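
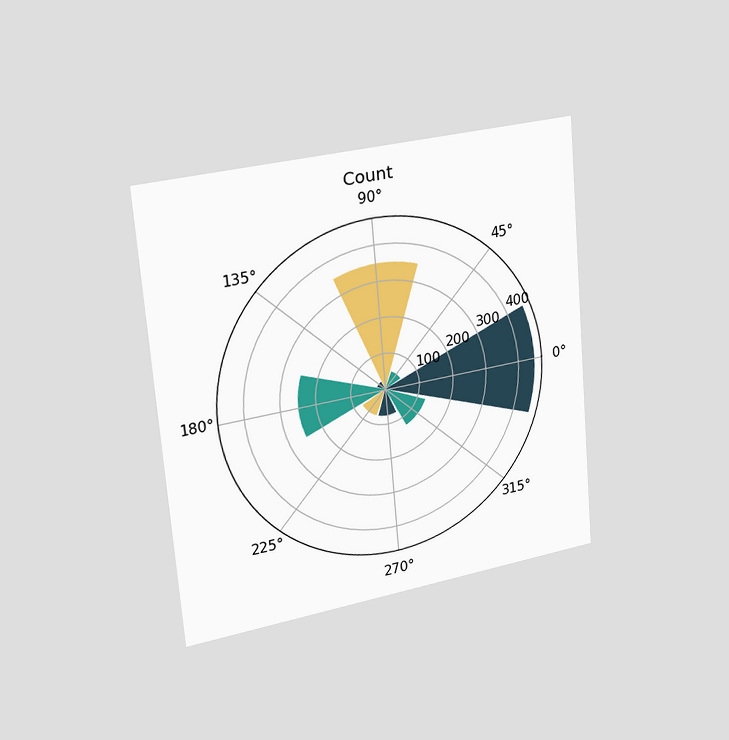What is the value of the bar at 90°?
The chart is tilted about 5° counter-clockwise and viewed slightly from the left. The bar at 90° reaches 350 on the radial axis.

350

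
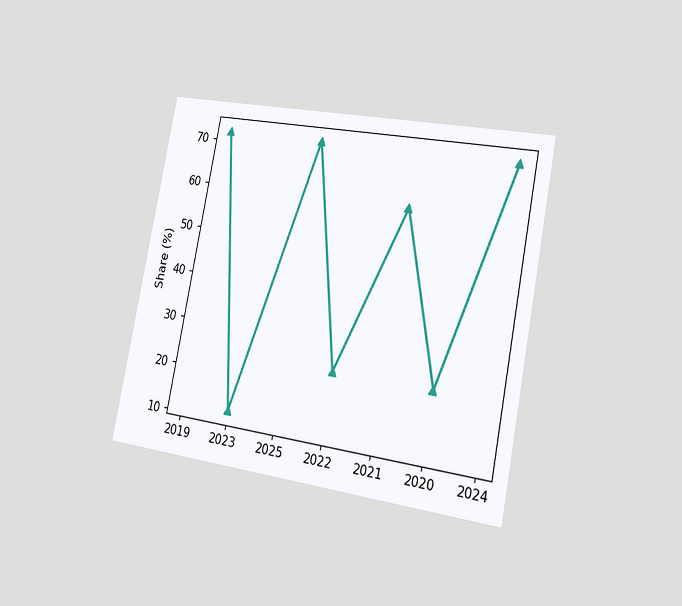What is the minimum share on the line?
The chart is tilted about 11° clockwise and viewed slightly from the right. The lowest point is at 2023, and reading across to the y-axis gives 12%.

12%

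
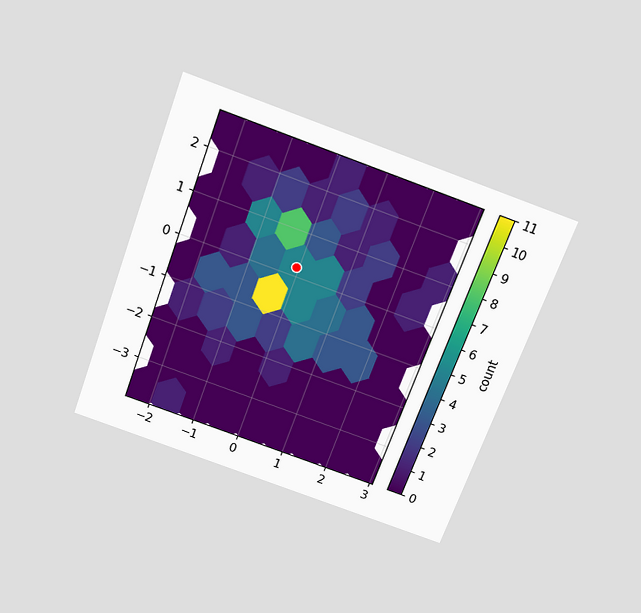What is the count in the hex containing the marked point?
5

The chart is tilted about 20° clockwise and viewed slightly from above. The marked hex reads 5 on the colorbar.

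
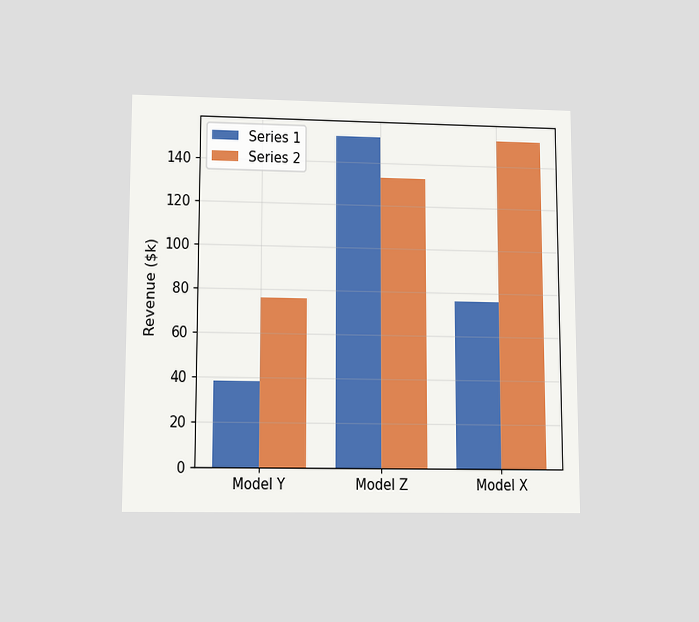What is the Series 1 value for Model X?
$76k

The chart is viewed slightly from below. The Series 1 bar at Model X reaches $76k on the y-axis.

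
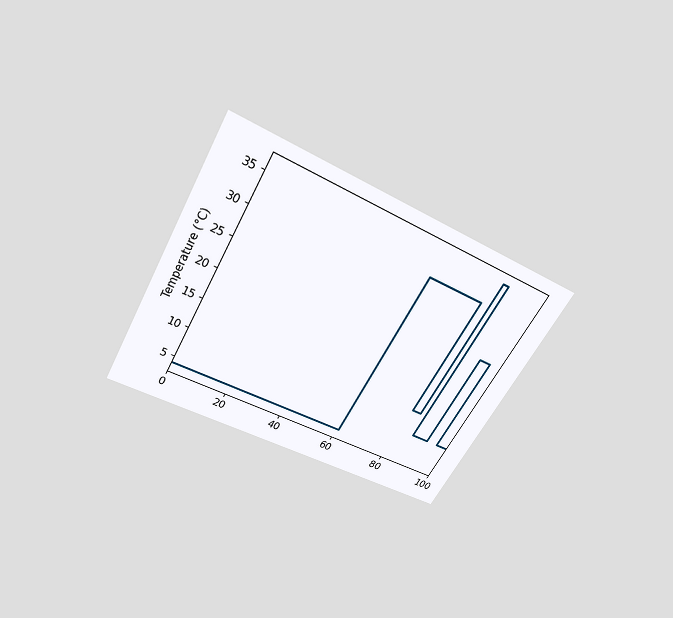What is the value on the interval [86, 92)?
The chart is tilted about 29° clockwise and viewed slightly from above. On [86, 92) the step sits at 8°C.

8°C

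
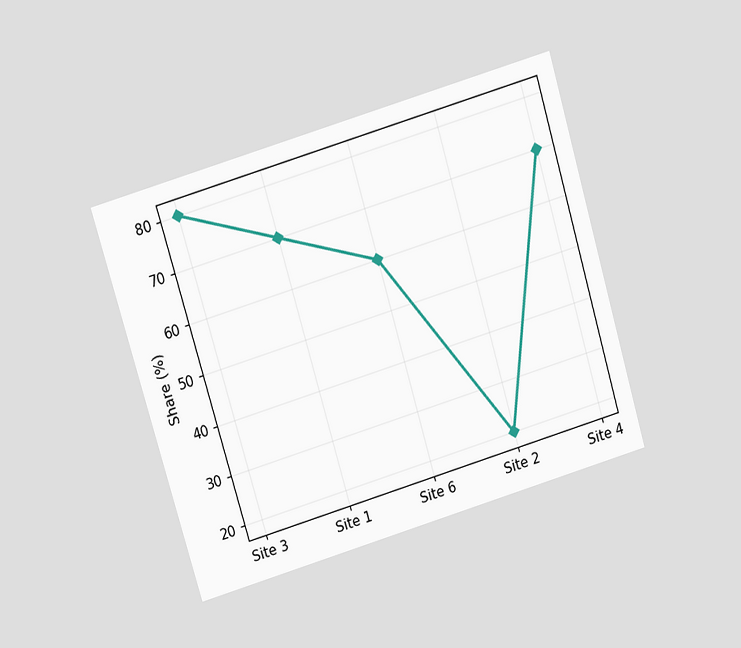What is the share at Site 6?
The chart is tilted about 17° counter-clockwise and viewed slightly from above. At Site 6, the line is at 60%.

60%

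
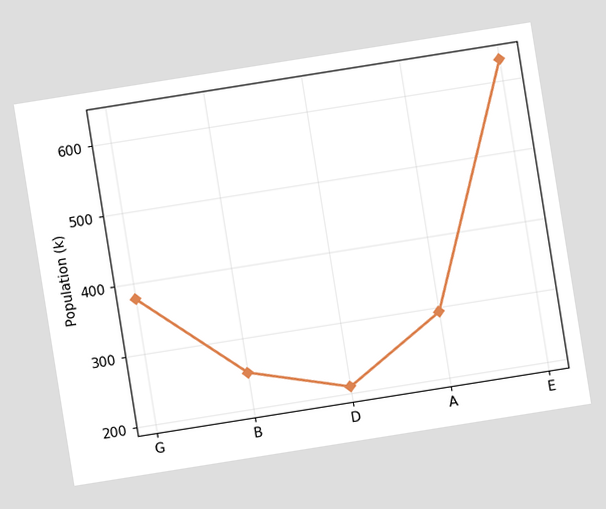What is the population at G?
The chart is tilted about 9° counter-clockwise. At G, the line is at 378k.

378k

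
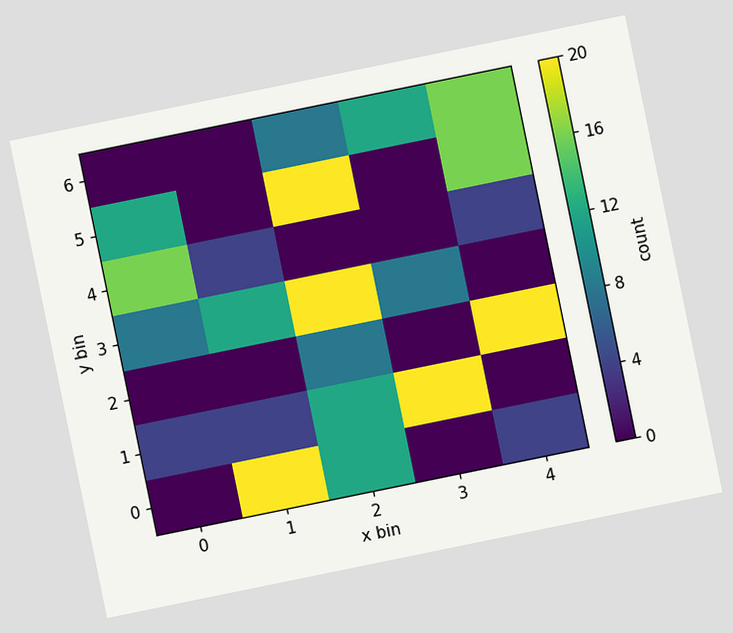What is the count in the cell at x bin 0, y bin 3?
8

The chart is tilted about 12° counter-clockwise. Matching the cell (0, 3) against the colorbar gives 8.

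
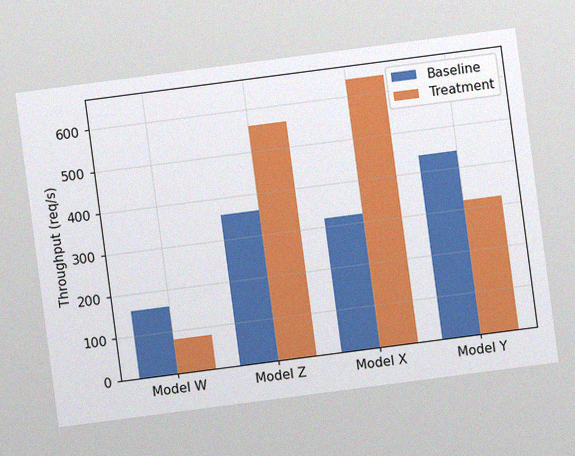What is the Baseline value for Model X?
320req/s

The chart is tilted about 7° counter-clockwise, with some photo noise. The Baseline bar at Model X reaches 320req/s on the y-axis.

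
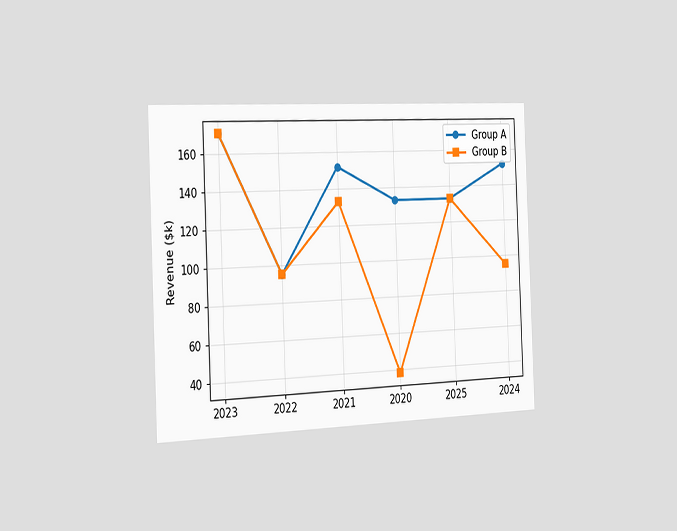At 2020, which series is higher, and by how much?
Group A, by $95k

The chart is tilted about 2° counter-clockwise and viewed slightly from the left. At 2020, Group A sits above the other line by $95k.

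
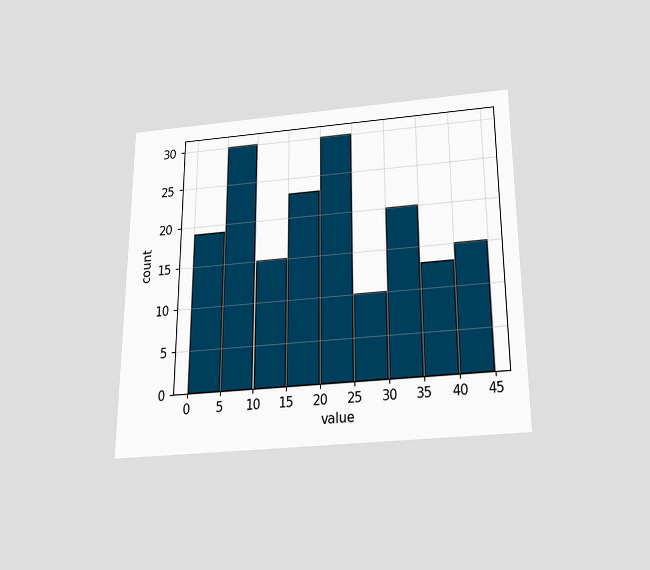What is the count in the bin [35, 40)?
13

The chart is viewed slightly from below. The [35, 40) bin has height 13.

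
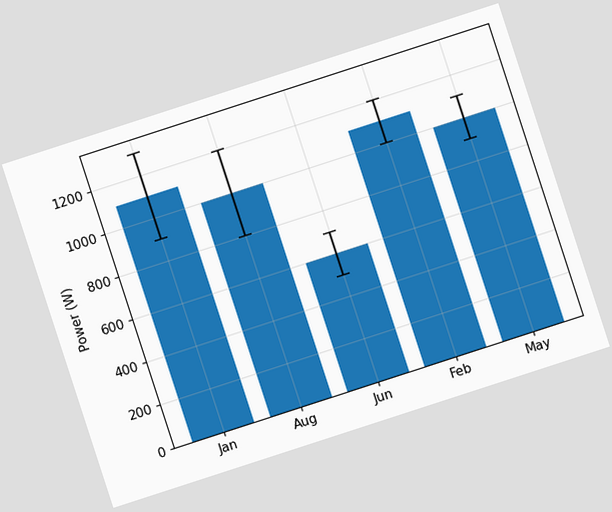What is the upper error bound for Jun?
700W

The chart is tilted about 18° counter-clockwise. The Jun bar's upper whisker reaches 700W.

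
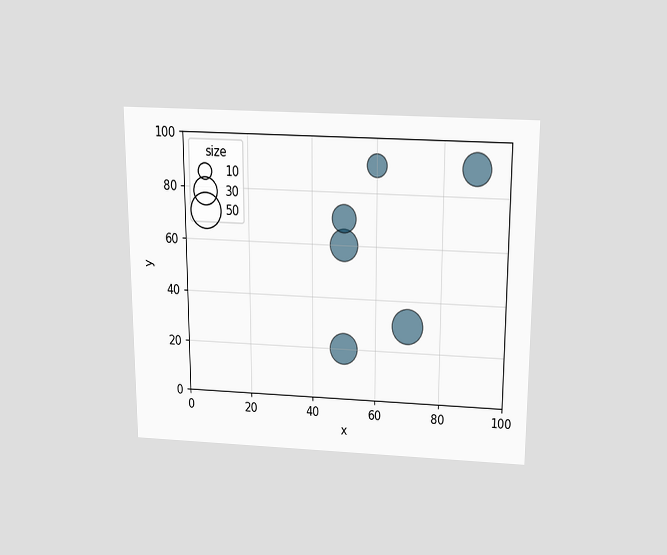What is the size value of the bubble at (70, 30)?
50

The chart is viewed slightly from above. Matching the bubble at (70, 30) against the size legend gives 50.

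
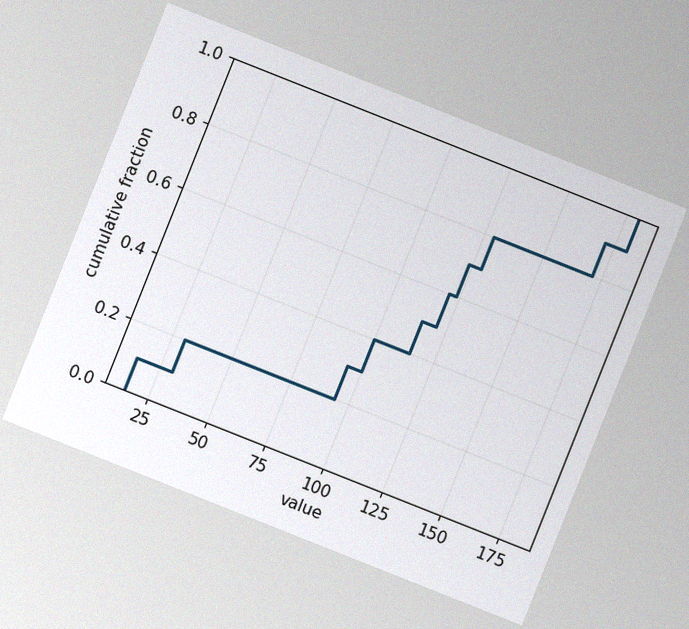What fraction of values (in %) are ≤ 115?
50%

The chart is tilted about 22° clockwise, with some photo noise. At x=115 the ECDF step is at 50%.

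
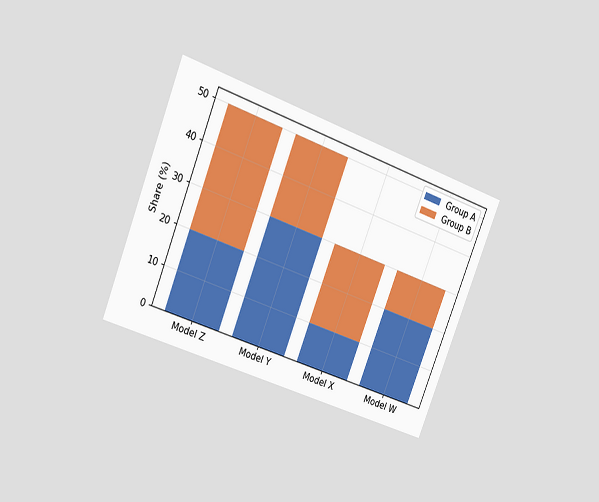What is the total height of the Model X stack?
30%

The chart is tilted about 22° clockwise and viewed at a slight angle. The Model X stack's top reaches 30% on the y-axis.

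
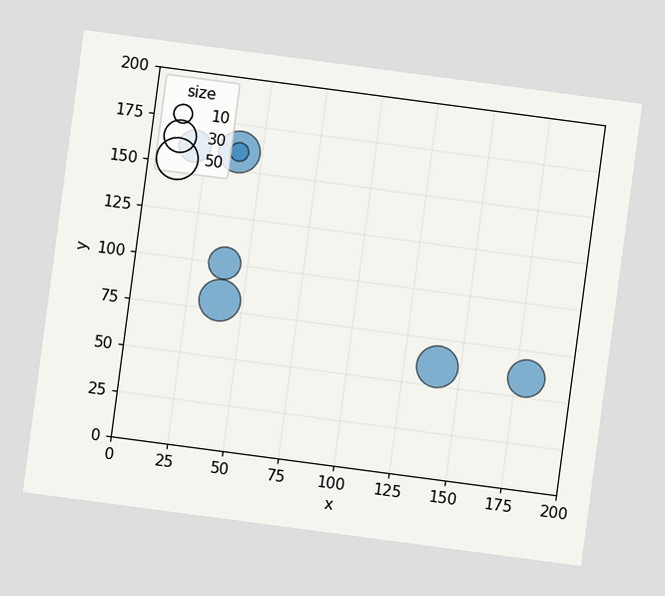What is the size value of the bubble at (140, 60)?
50

The chart is tilted about 8° clockwise. Matching the bubble at (140, 60) against the size legend gives 50.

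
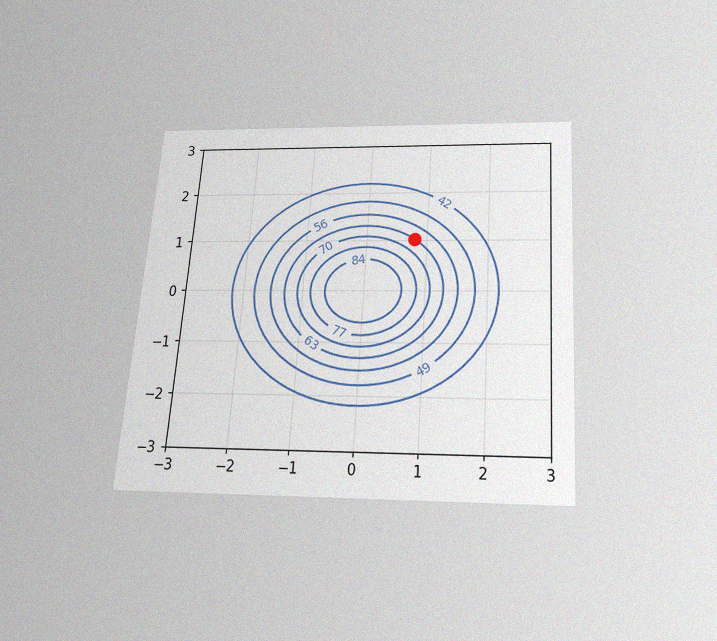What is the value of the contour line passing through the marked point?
63

The chart is tilted about 4° clockwise and viewed slightly from below, with some photo noise. The marked point sits on the contour labelled 63.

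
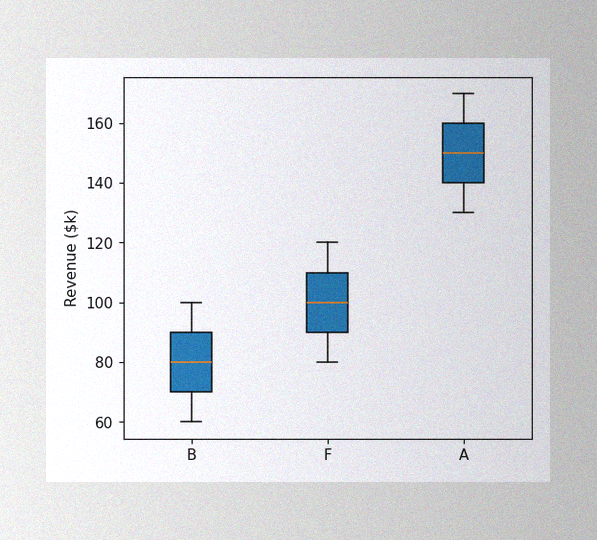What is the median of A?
$150k

The image has some photo noise and uneven lighting. The median line in the A box sits at $150k.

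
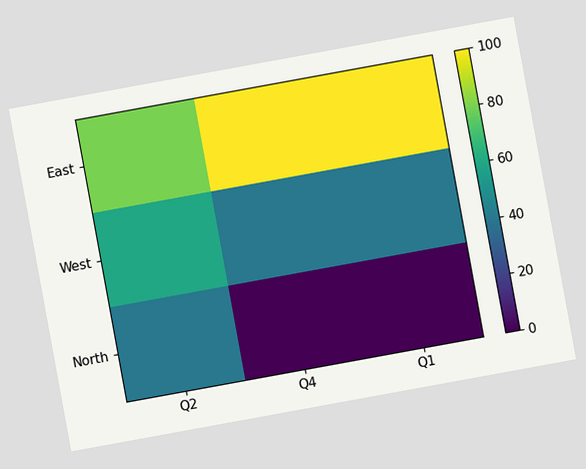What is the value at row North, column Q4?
0

The chart is tilted about 10° counter-clockwise. Matching cell (North, Q4) against the colorbar gives 0.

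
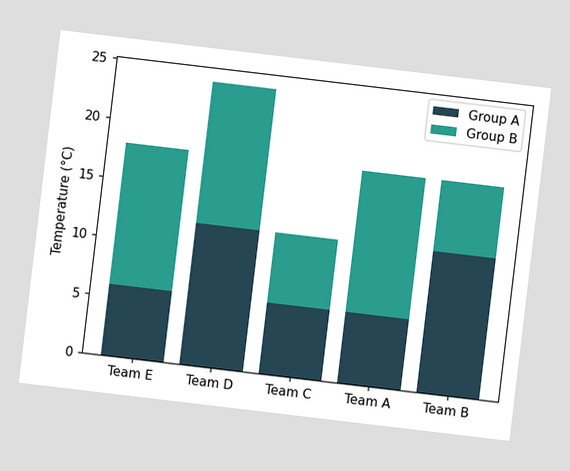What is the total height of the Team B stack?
18°C

The chart is tilted about 7° clockwise. The Team B stack's top reaches 18°C on the y-axis.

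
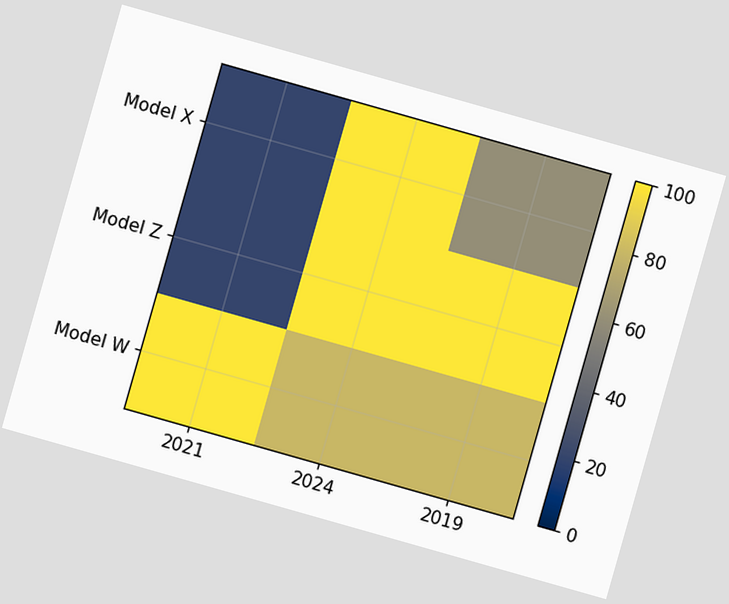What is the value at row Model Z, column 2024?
100

The chart is tilted about 16° clockwise. Matching cell (Model Z, 2024) against the colorbar gives 100.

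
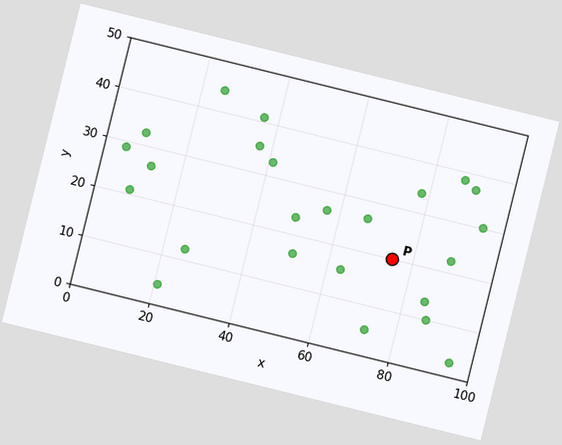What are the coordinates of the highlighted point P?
The chart is tilted about 14° clockwise. Following the gridlines from P to each axis, P sits at (75, 20).

(75, 20)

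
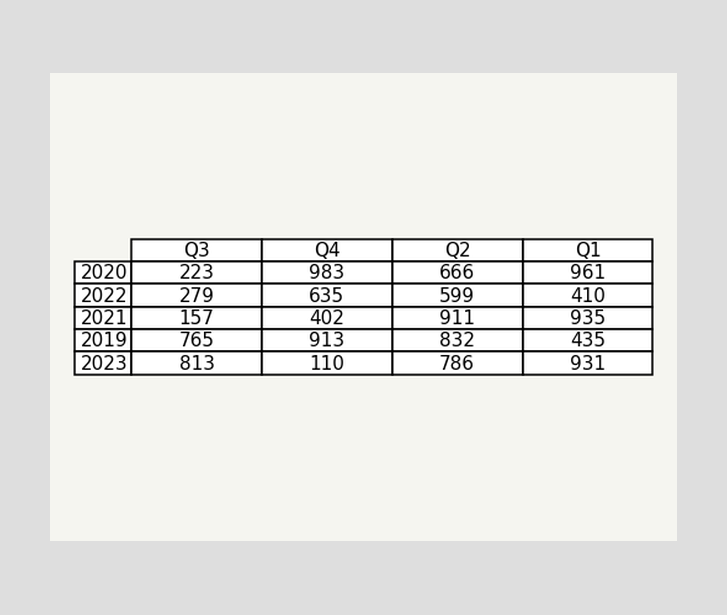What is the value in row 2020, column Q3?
The (2020, Q3) cell reads 223.

223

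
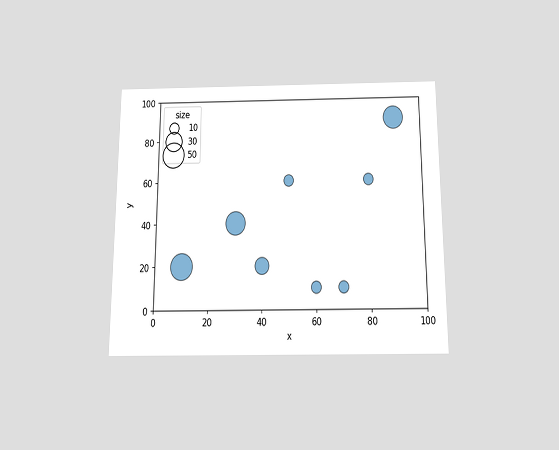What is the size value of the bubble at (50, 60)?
The chart is viewed slightly from below. Matching the bubble at (50, 60) against the size legend gives 10.

10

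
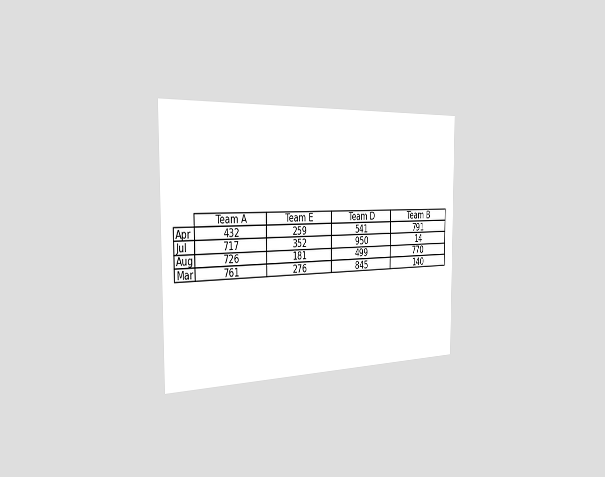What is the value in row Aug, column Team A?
The chart is viewed slightly from the left. The (Aug, Team A) cell reads 726.

726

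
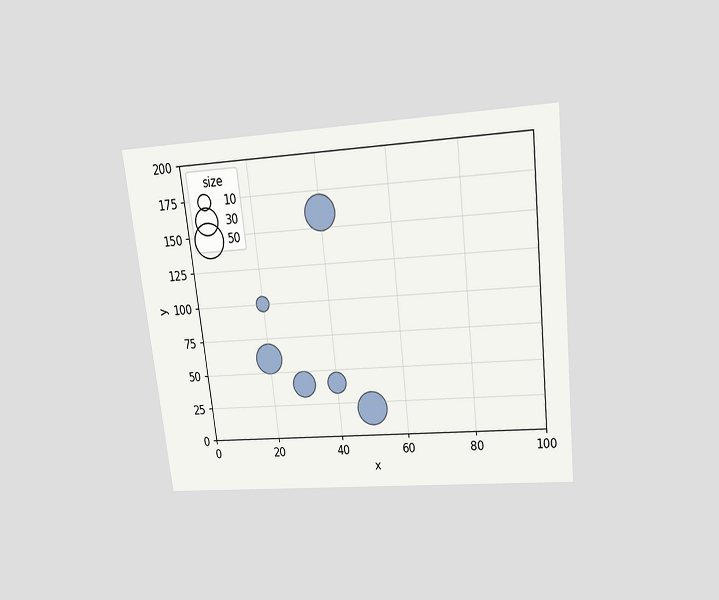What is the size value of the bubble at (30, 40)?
30

The chart is tilted about 7° counter-clockwise and viewed slightly from above. Matching the bubble at (30, 40) against the size legend gives 30.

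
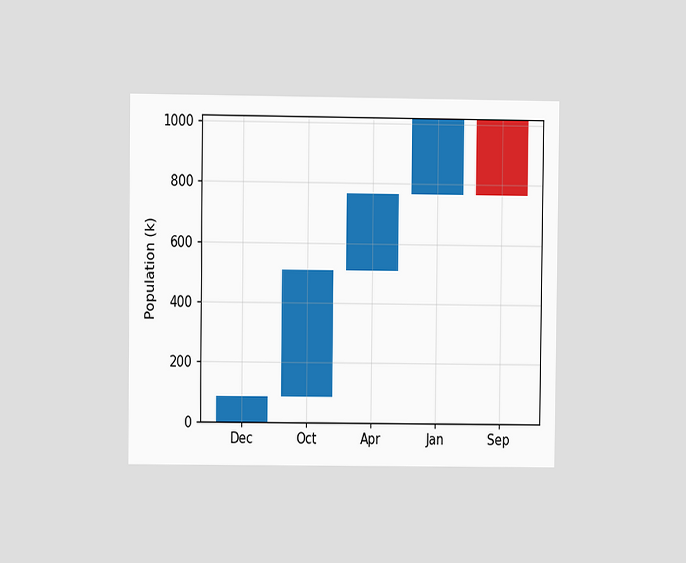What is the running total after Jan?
1020k

The chart is viewed at a slight angle. After Jan the running total reaches 1020k.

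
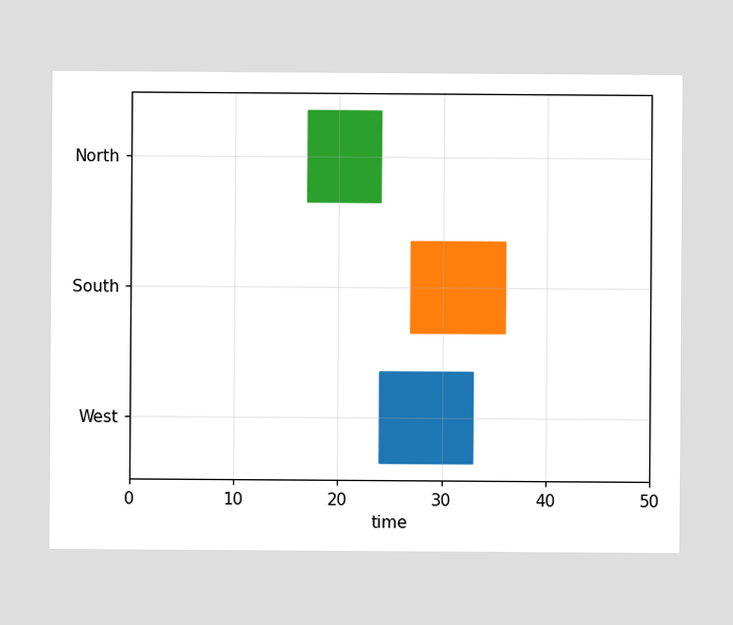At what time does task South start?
27

The South bar begins at t=27.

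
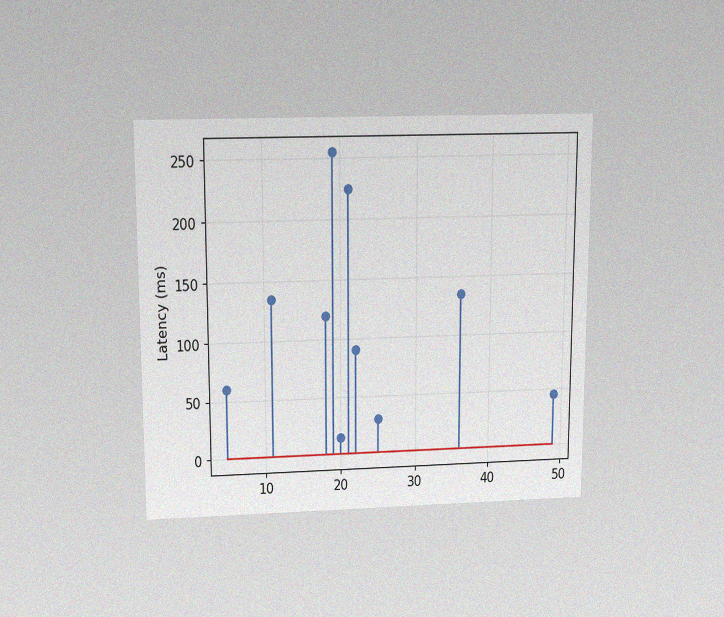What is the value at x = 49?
45ms

The chart is viewed slightly from above, with some photo noise. The stem at x=49 reaches 45ms.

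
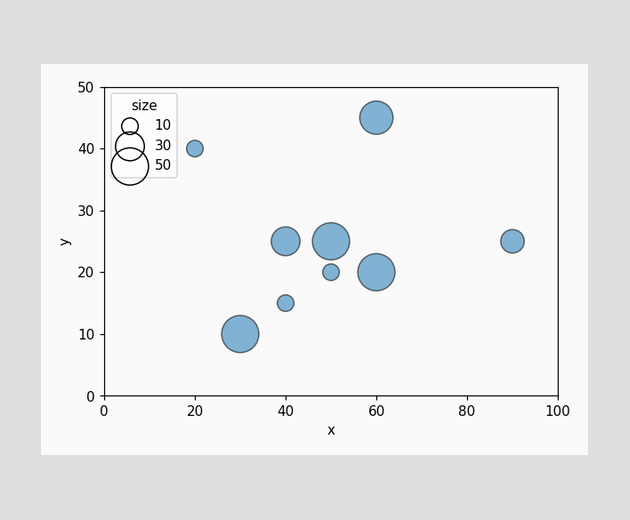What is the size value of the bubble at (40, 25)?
Matching the bubble at (40, 25) against the size legend gives 30.

30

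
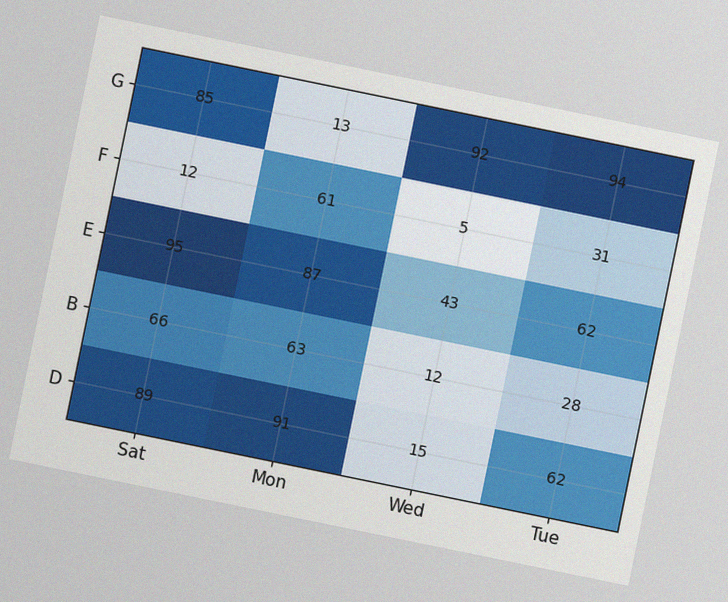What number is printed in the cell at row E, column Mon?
The chart is tilted about 12° clockwise, with some photo noise. The (E, Mon) cell reads 87.

87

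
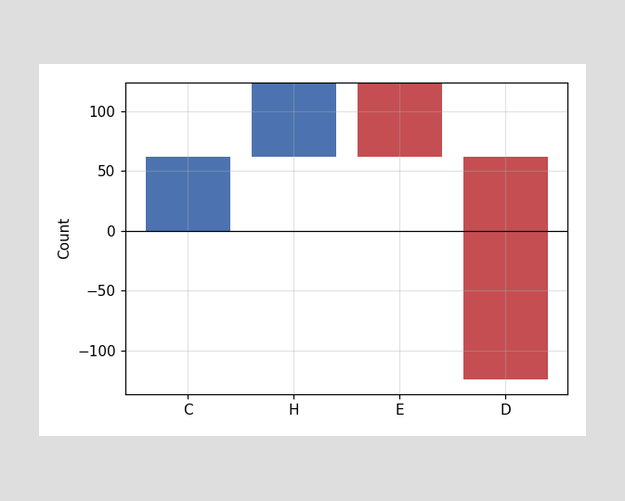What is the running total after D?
-124

After D the running total reaches -124.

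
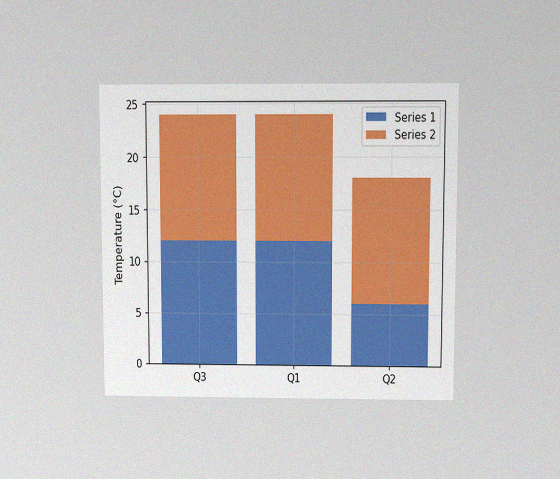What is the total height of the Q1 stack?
24°C

The chart is viewed at a slight angle, with some photo noise. The Q1 stack's top reaches 24°C on the y-axis.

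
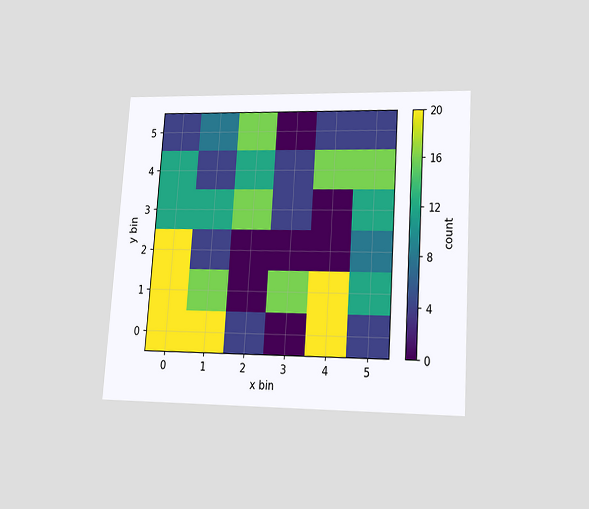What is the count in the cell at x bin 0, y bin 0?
The chart is tilted about 4° clockwise and viewed slightly from below. Matching the cell (0, 0) against the colorbar gives 20.

20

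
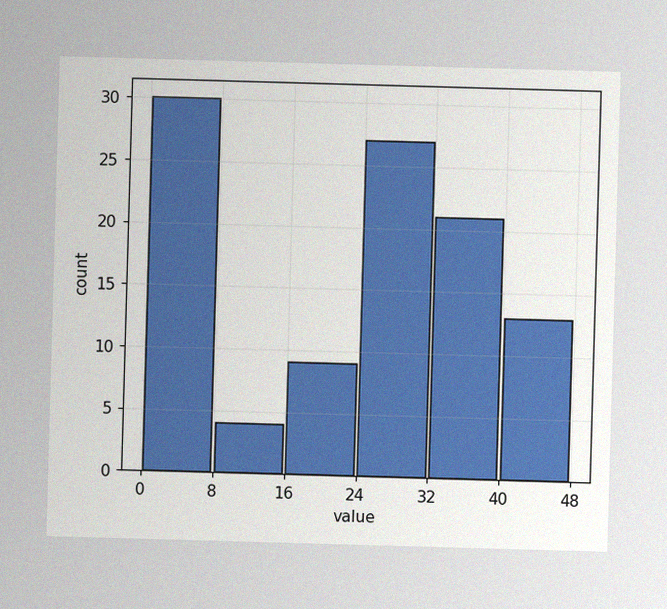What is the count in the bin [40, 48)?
The image has some photo noise and uneven lighting. The [40, 48) bin has height 13.

13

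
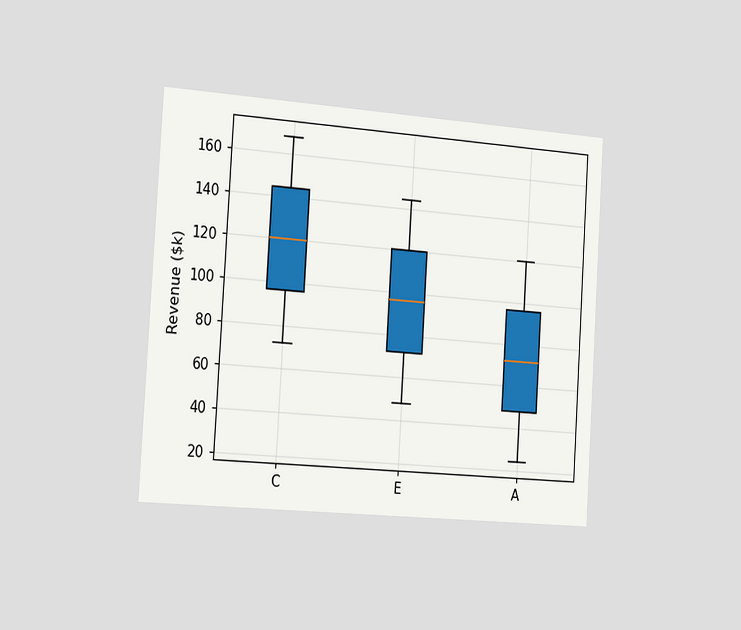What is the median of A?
$72k

The chart is tilted about 4° clockwise and viewed slightly from the left. The median line in the A box sits at $72k.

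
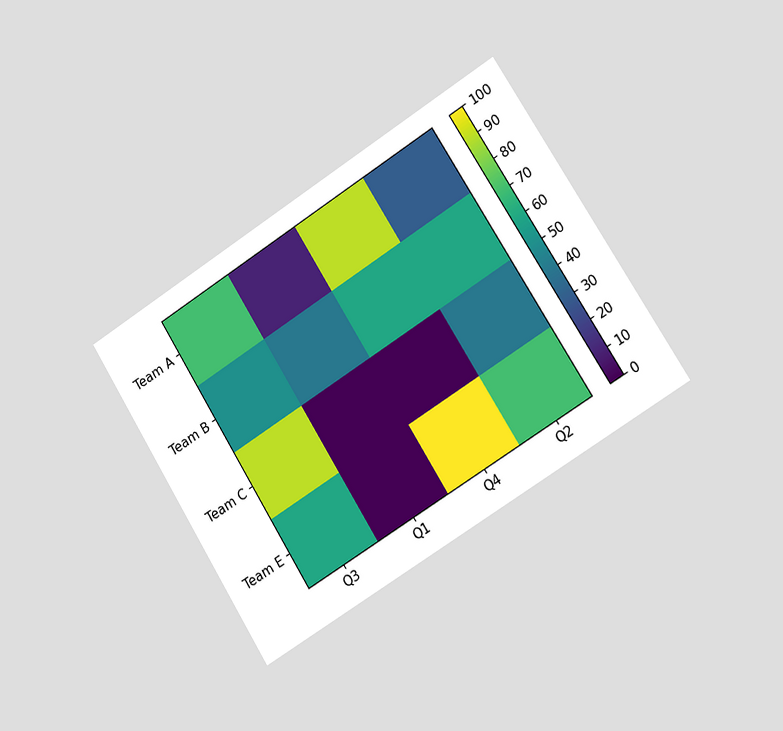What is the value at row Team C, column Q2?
The chart is tilted about 32° counter-clockwise and viewed slightly from the right. Matching cell (Team C, Q2) against the colorbar gives 40.

40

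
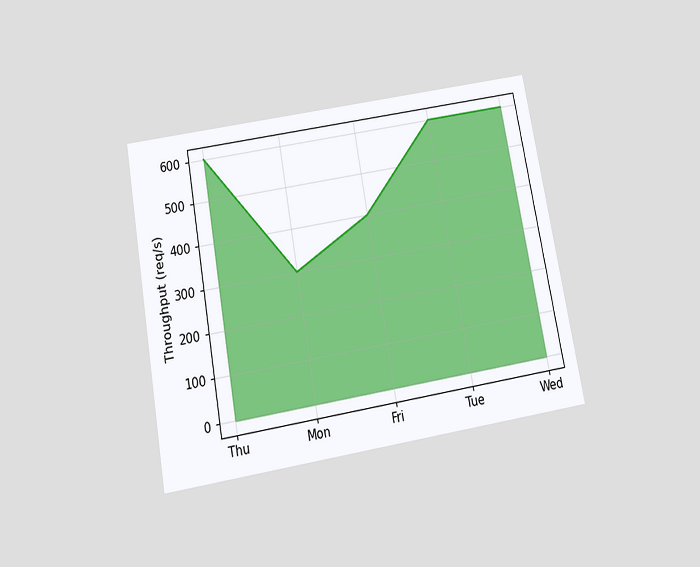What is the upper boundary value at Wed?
600req/s

The chart is tilted about 10° counter-clockwise and viewed slightly from below. At Wed the upper boundary is at 600req/s.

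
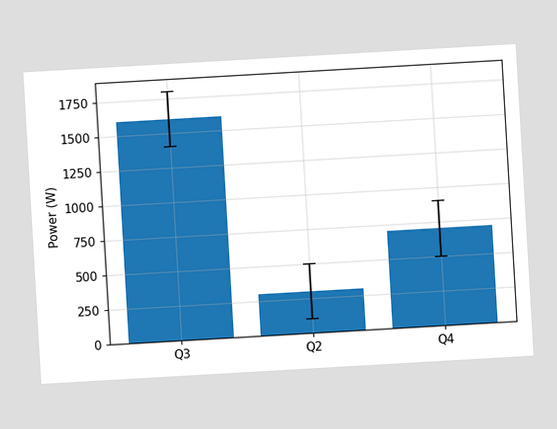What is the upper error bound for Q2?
The chart is tilted about 3° counter-clockwise. The Q2 bar's upper whisker reaches 500W.

500W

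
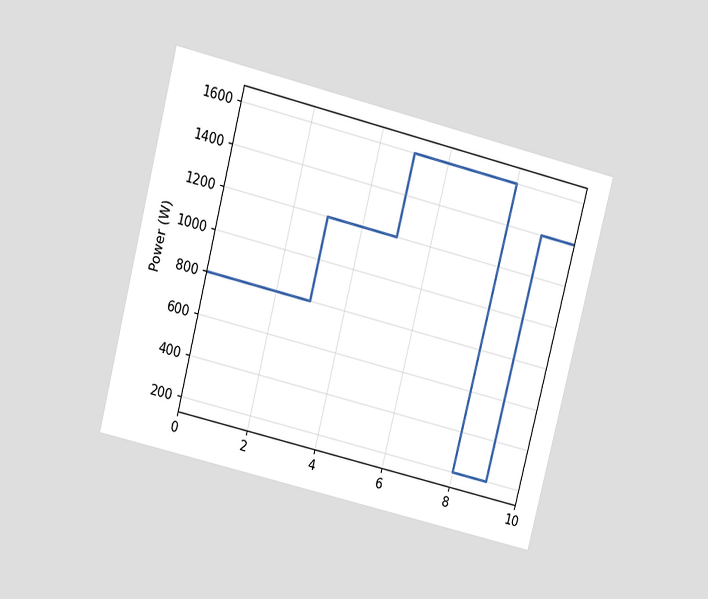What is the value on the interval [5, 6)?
The chart is tilted about 14° clockwise and viewed slightly from above. On [5, 6) the step sits at 1600W.

1600W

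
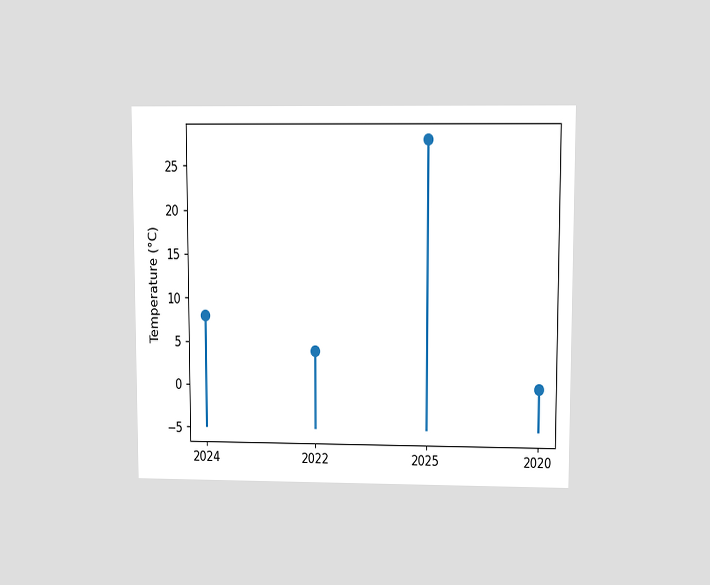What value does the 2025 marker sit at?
28°C

The chart is viewed at a slight angle. The 2025 marker sits at 28°C.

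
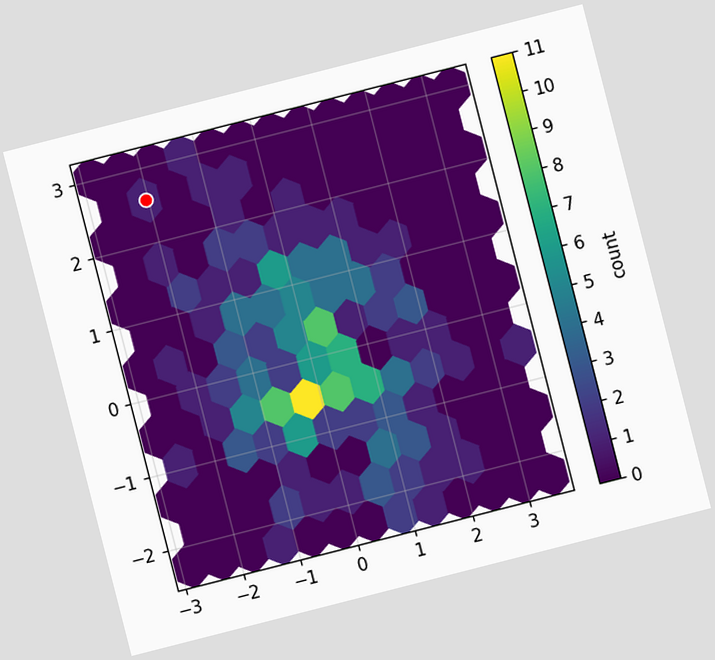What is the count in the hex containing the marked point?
The chart is tilted about 14° counter-clockwise. The marked hex reads 1 on the colorbar.

1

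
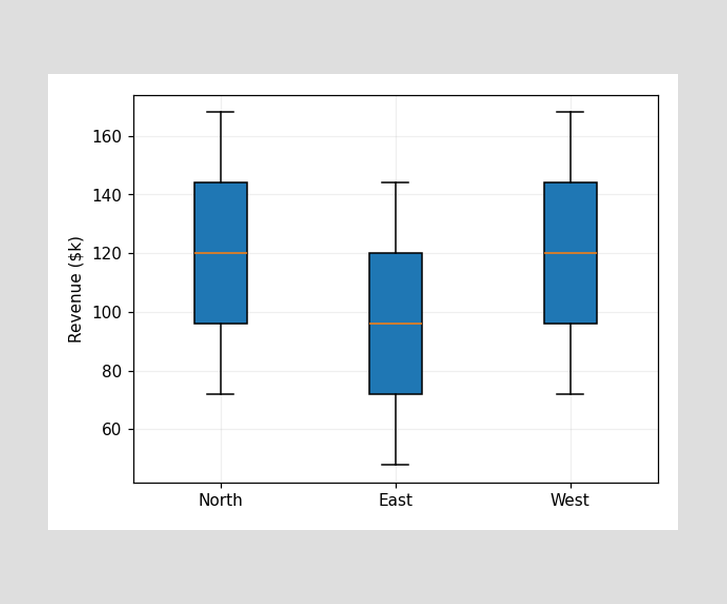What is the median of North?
The median line in the North box sits at $120k.

$120k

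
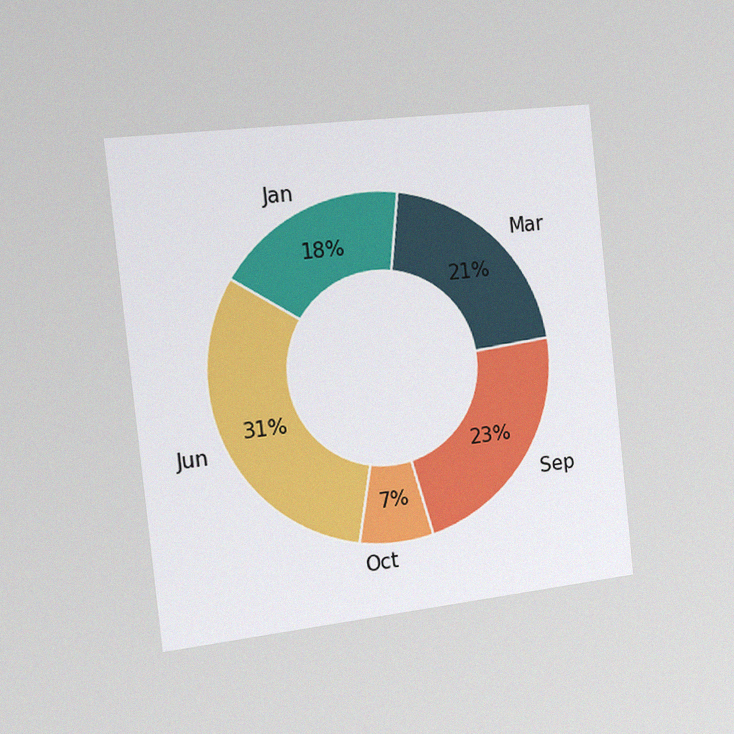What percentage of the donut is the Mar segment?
21%

The chart is tilted about 6° counter-clockwise and viewed slightly from the left, with some photo noise. The Mar segment takes up 21% of the ring.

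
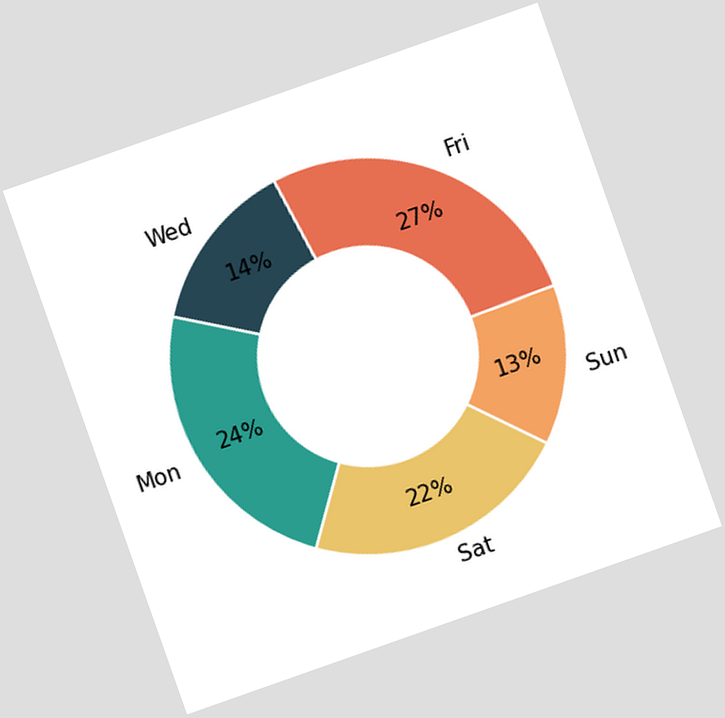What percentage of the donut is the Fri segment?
The chart is tilted about 19° counter-clockwise. The Fri segment takes up 27% of the ring.

27%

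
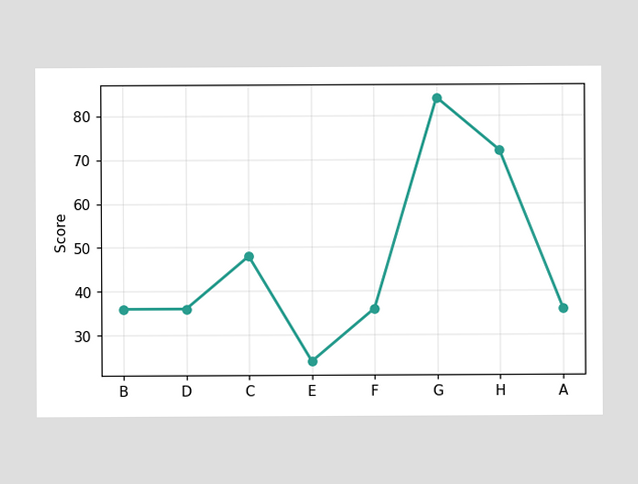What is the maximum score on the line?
The highest point is at G, and reading across to the y-axis gives 84.

84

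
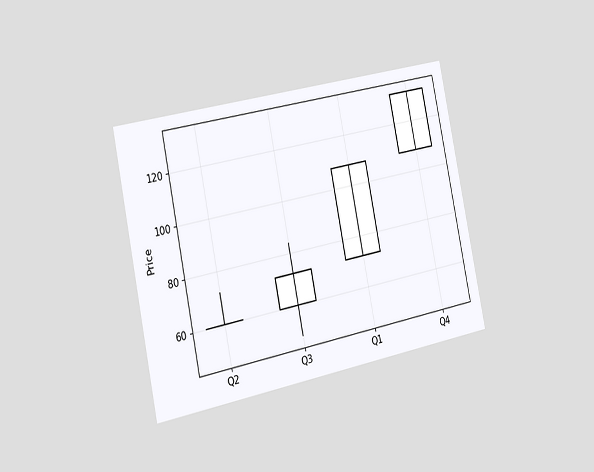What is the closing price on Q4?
132

The chart is tilted about 12° counter-clockwise and viewed slightly from the left. The Q4 candle closes at 132.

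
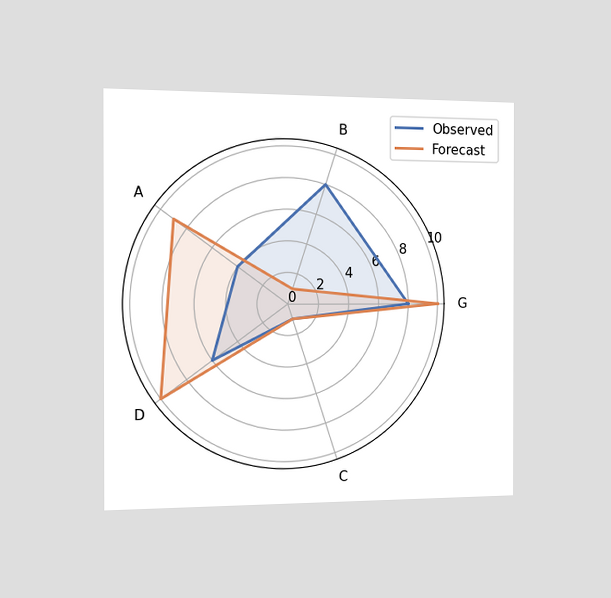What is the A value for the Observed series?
The chart is viewed slightly from the left. On the A axis, Observed reaches 4.

4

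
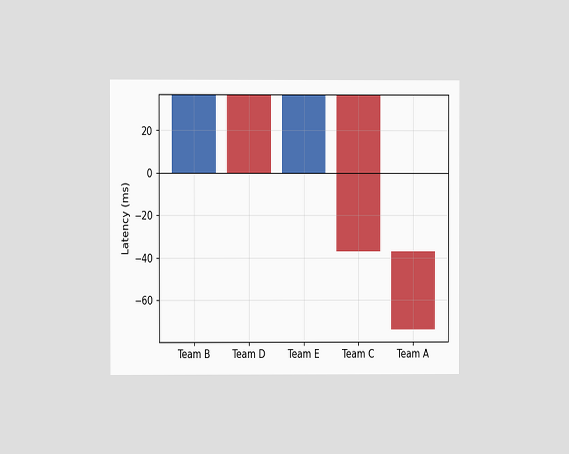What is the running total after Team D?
0ms

The chart is viewed at a slight angle. After Team D the running total reaches 0ms.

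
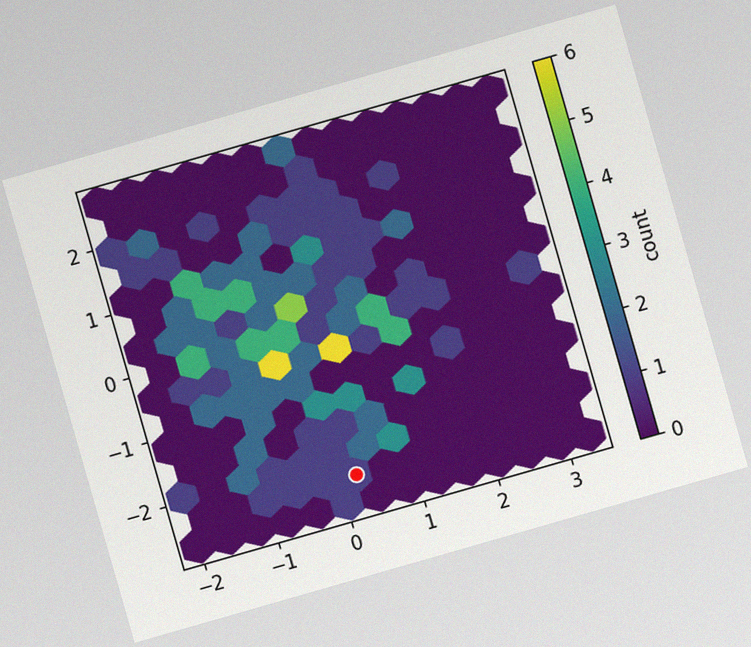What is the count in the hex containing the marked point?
1

The chart is tilted about 16° counter-clockwise, with some photo noise. The marked hex reads 1 on the colorbar.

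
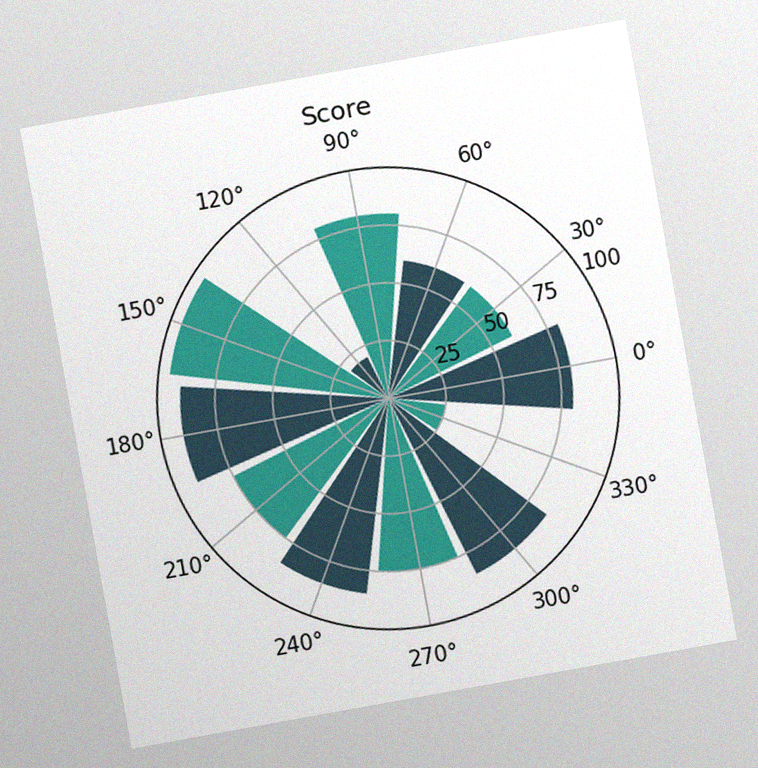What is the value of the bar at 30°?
60

The chart is tilted about 10° counter-clockwise, with some photo noise. The bar at 30° reaches 60 on the radial axis.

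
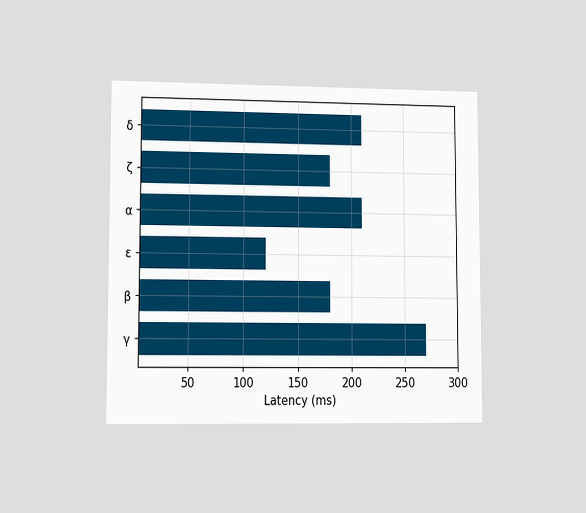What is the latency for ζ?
The chart is viewed at a slight angle. Reading along the chart's x-axis, the ζ bar reaches 180ms.

180ms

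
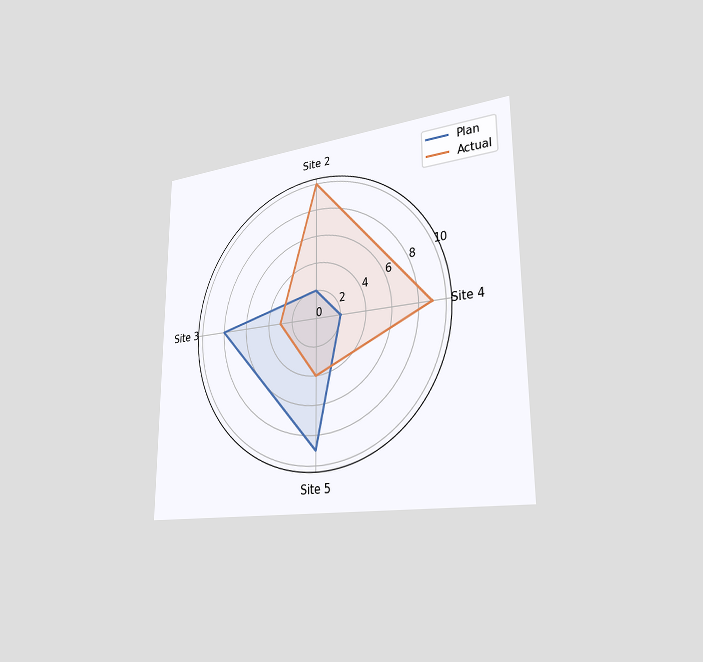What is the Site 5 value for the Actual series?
4

The chart is viewed slightly from the right. On the Site 5 axis, Actual reaches 4.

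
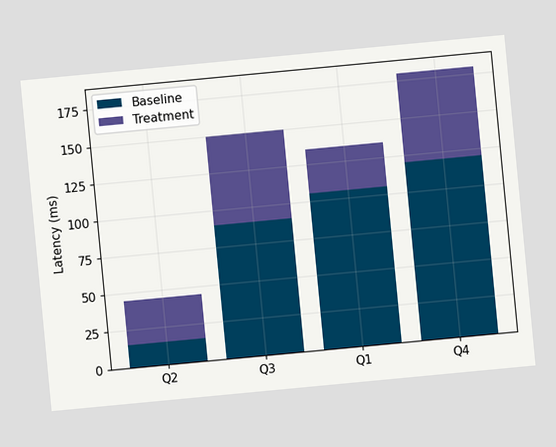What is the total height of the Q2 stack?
45ms

The chart is tilted about 5° counter-clockwise. The Q2 stack's top reaches 45ms on the y-axis.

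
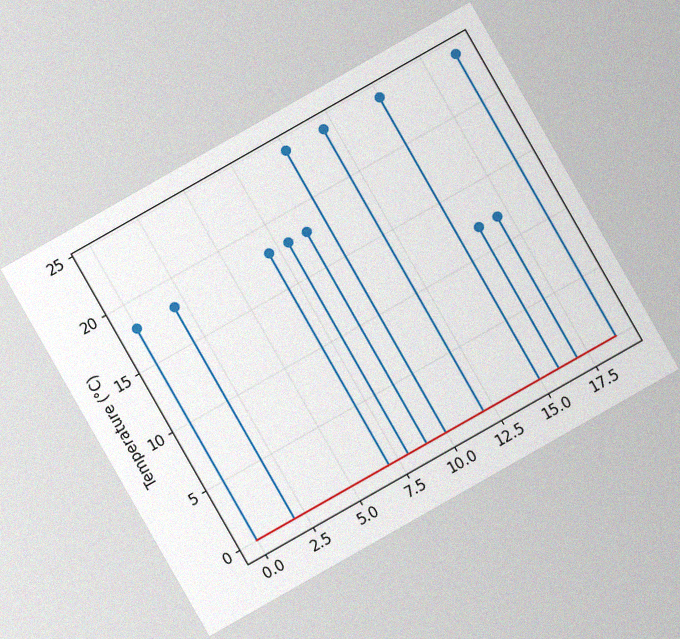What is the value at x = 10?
The chart is tilted about 30° counter-clockwise, with some photo noise. The stem at x=10 reaches 24°C.

24°C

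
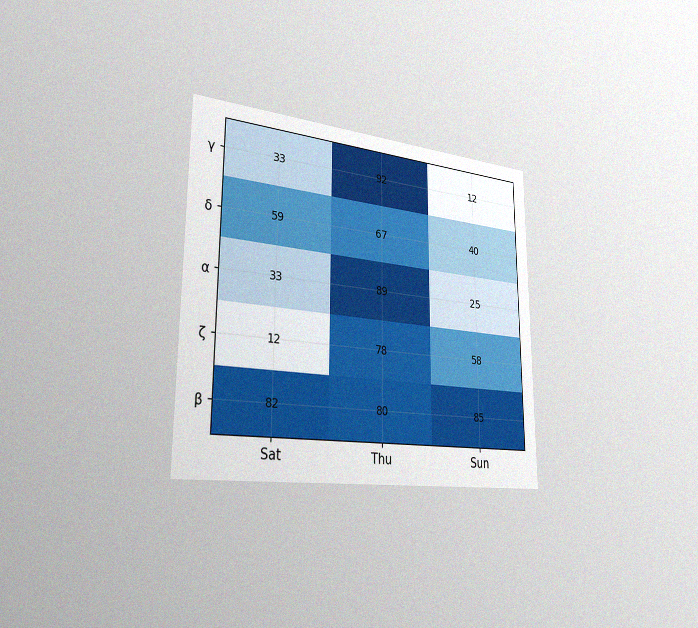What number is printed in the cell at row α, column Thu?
The chart is viewed slightly from the left, with some photo noise. The (α, Thu) cell reads 89.

89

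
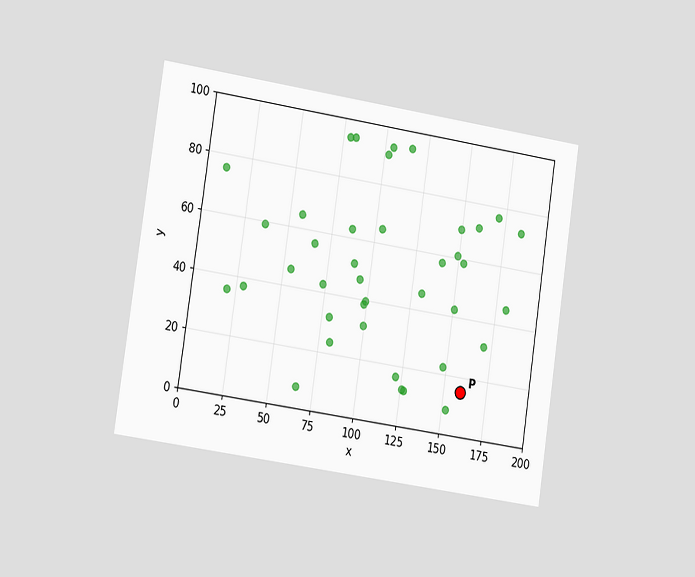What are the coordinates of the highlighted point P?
The chart is tilted about 8° clockwise and viewed slightly from the left. Following the gridlines from P to each axis, P sits at (160, 15).

(160, 15)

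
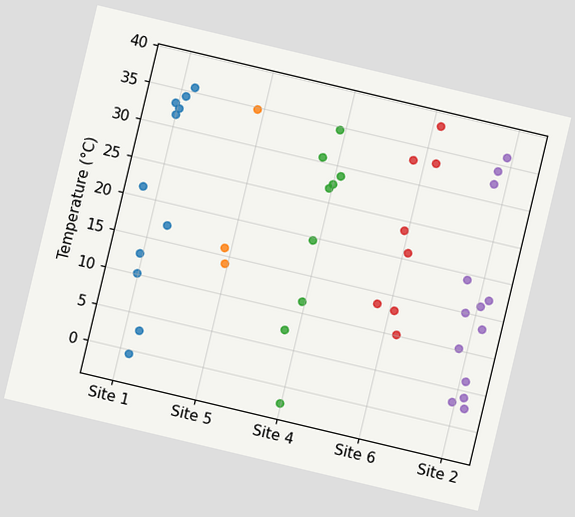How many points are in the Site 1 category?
The chart is tilted about 13° clockwise. Counting the markers in the Site 1 column gives 11.

11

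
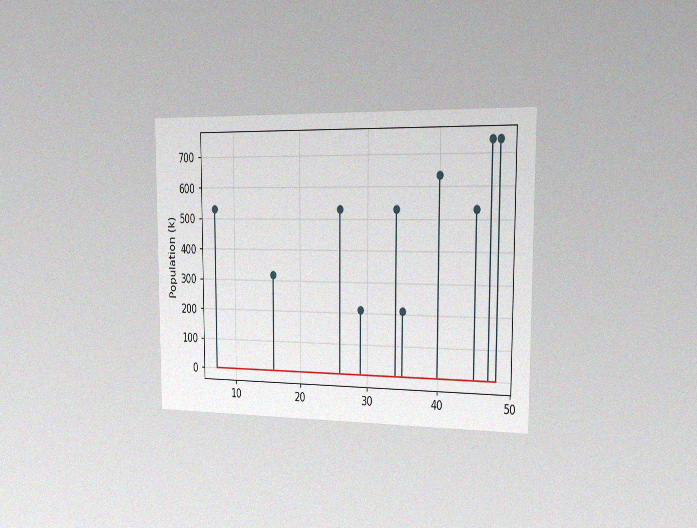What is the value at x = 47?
The chart is viewed slightly from the right, with some photo noise. The stem at x=47 reaches 742k.

742k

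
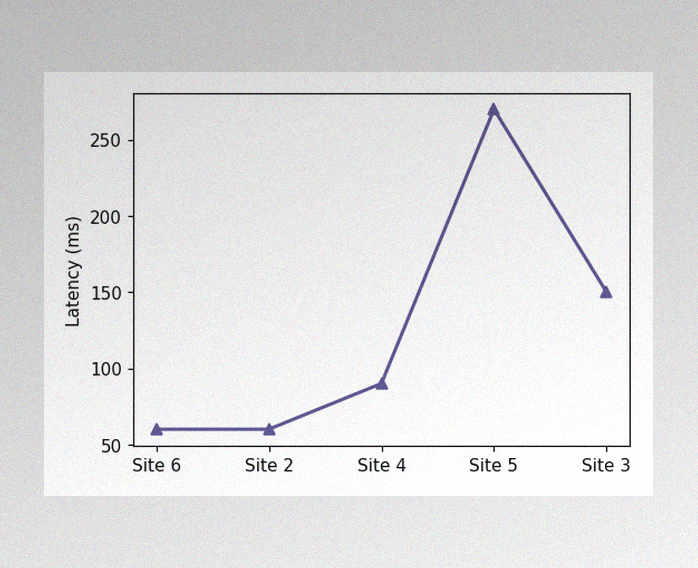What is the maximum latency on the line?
270ms

The image has some photo noise and uneven lighting. The highest point is at Site 5, and reading across to the y-axis gives 270ms.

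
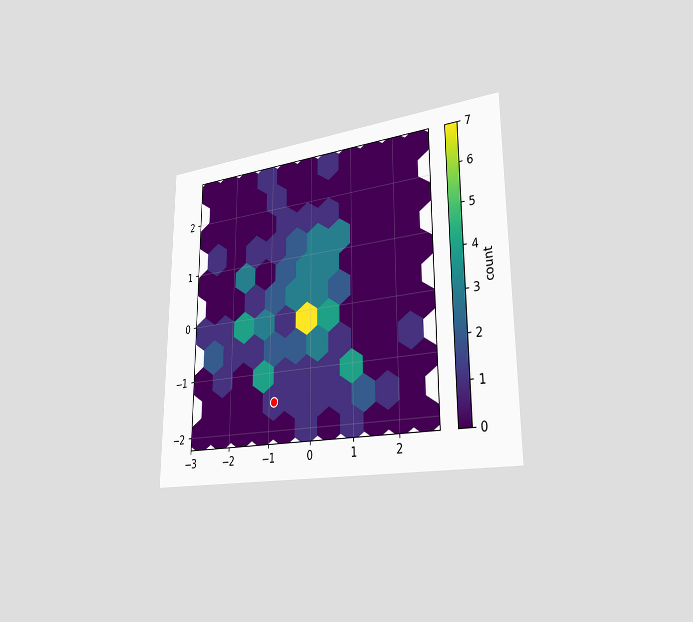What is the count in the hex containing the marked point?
The chart is viewed slightly from the right. The marked hex reads 1 on the colorbar.

1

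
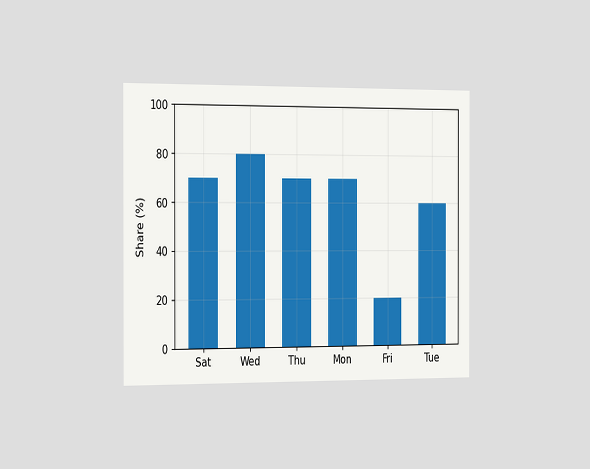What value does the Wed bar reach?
80%

The chart is viewed slightly from the left. Reading along the chart's y-axis, the Wed bar reaches 80%.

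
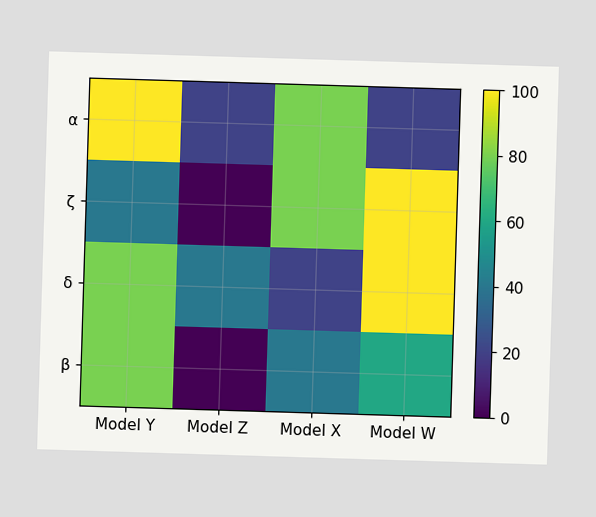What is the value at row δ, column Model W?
100

Matching cell (δ, Model W) against the colorbar gives 100.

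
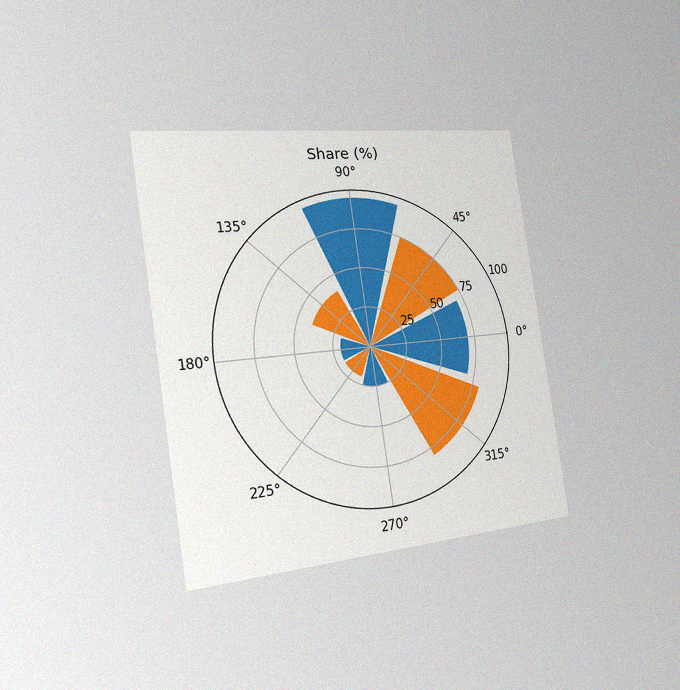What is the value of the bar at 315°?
The chart is tilted about 9° counter-clockwise and viewed slightly from the left, with some photo noise. The bar at 315° reaches 80% on the radial axis.

80%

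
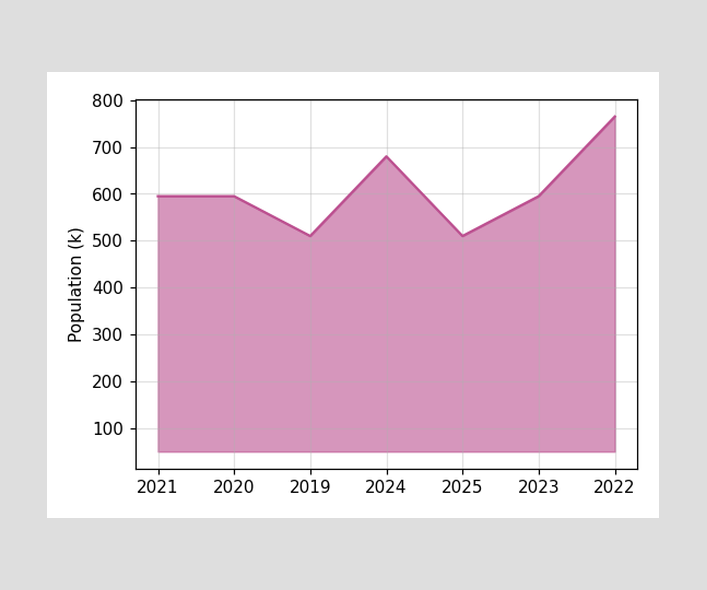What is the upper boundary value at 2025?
At 2025 the upper boundary is at 510k.

510k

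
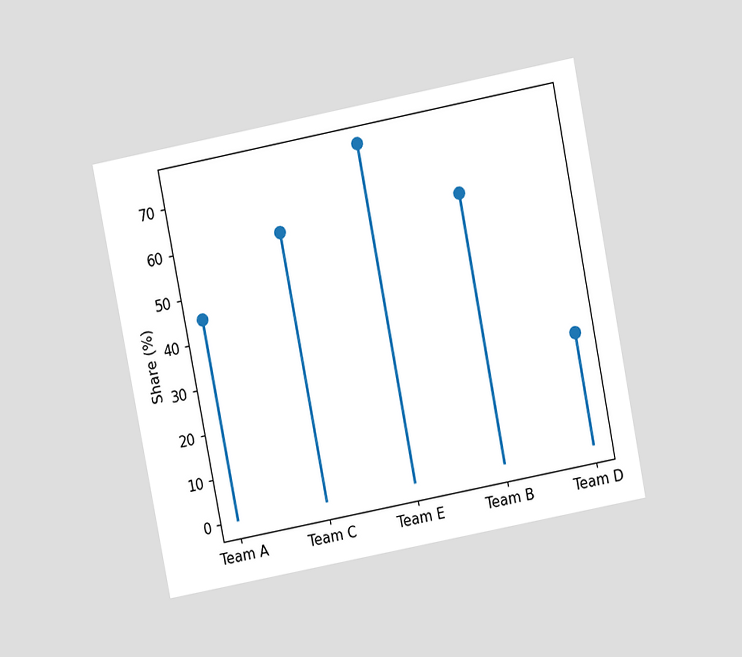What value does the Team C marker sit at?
The chart is tilted about 11° counter-clockwise and viewed at a slight angle. The Team C marker sits at 60%.

60%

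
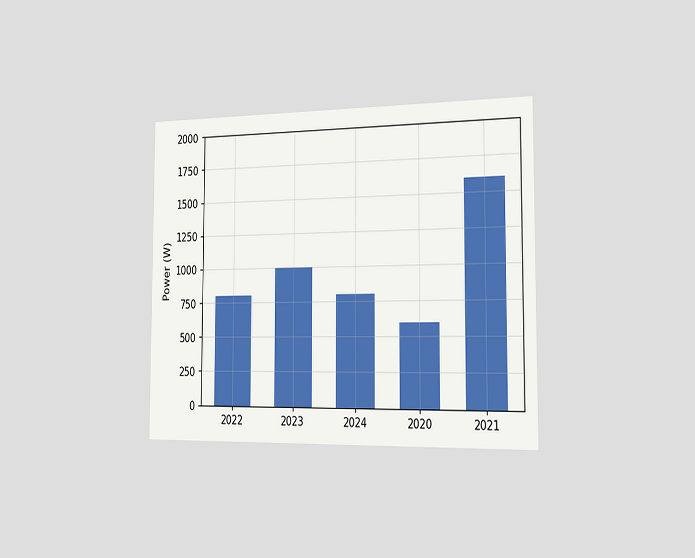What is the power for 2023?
The chart is viewed slightly from the right. Reading along the chart's y-axis, the 2023 bar reaches 1000W.

1000W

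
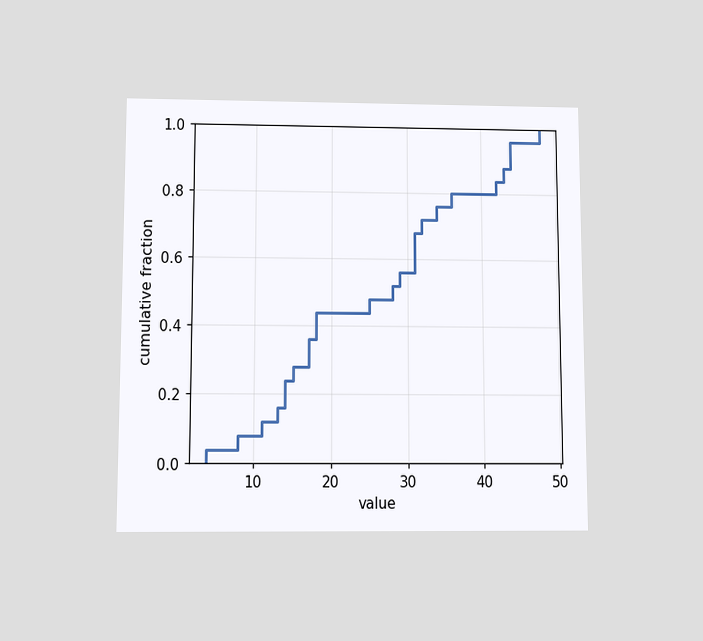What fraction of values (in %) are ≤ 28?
52%

The chart is viewed slightly from below. At x=28 the ECDF step is at 52%.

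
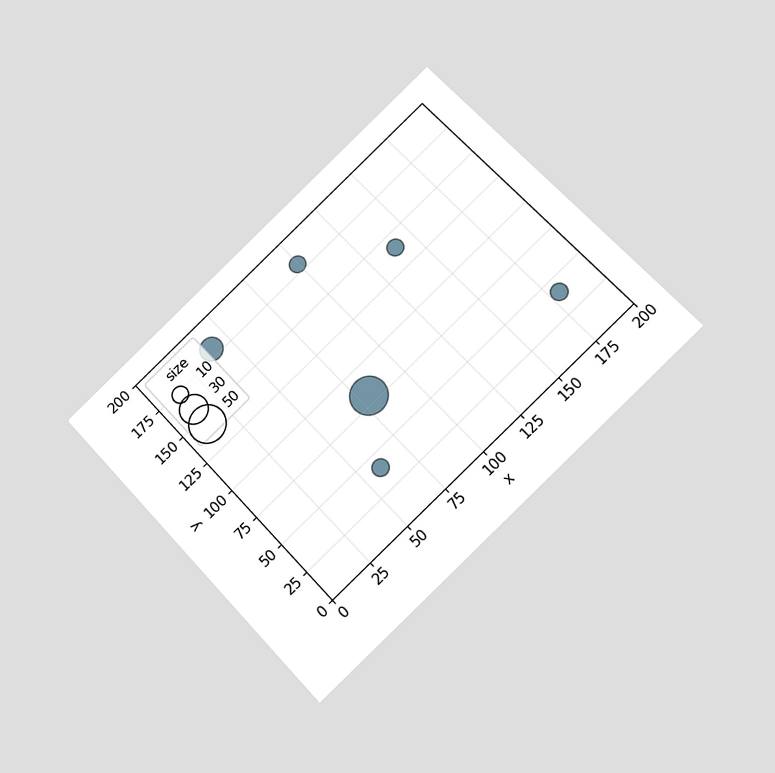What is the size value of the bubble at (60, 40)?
The chart is tilted about 43° counter-clockwise and viewed at a slight angle. Matching the bubble at (60, 40) against the size legend gives 10.

10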